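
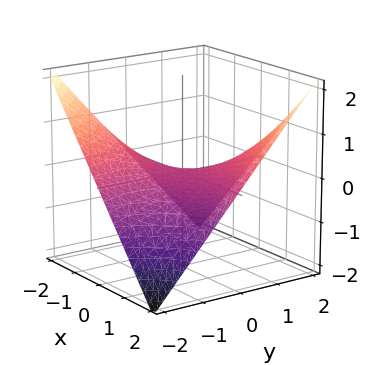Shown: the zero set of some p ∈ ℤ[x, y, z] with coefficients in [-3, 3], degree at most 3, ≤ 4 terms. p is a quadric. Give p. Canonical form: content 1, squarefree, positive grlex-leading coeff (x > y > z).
x*y - 2*z

First, deg p = 2.
Next, from the axis intercepts and sections: the visible y-axis segment lies entirely on the surface; every point of the x-axis in the box is on the surface; it crosses the z-axis at the gridline z = 0.
Finally, together with the visible shape, these determine p as stated.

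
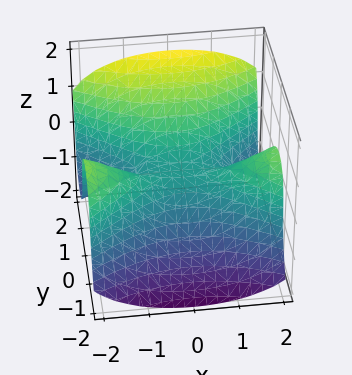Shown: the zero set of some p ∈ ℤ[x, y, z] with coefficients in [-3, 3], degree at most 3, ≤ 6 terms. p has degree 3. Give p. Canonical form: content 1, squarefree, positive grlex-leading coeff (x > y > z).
1. deg p = 3. A generic line meets the surface in up to 3 points.
2. Observable constraints: the visible x-axis segment lies entirely on the surface; it meets the y-axis at y = 0 (among the integer gridlines).
3. Putting this together gives p.

2*x^2*y - 3*y^3 + 3*z^3 + 2*z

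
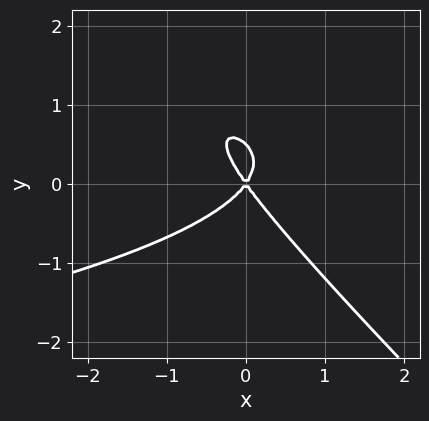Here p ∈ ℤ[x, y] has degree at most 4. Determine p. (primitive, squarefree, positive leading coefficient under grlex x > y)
2*x*y^2 + 2*y^3 + 2*x^2 - y^2

1. Degree: the shape is more complex than any degree-2 curve, so deg p = 3.
2. Reading off the gridlines: one y-axis crossing is at y = 0; one x-axis crossing is at x = 0.
3. Together with the visible shape, these determine p as stated.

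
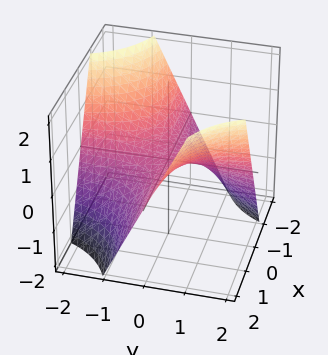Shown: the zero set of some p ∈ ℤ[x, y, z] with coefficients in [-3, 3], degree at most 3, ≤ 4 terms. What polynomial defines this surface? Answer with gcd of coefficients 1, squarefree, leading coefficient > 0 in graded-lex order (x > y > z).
The degree is 2 — a saddle surface; a quadric.
Observable constraints: every point of the y-axis in the box is on the surface; every point of the x-axis in the box is on the surface.
The integer polynomial consistent with all of this is the stated p.

x*y - z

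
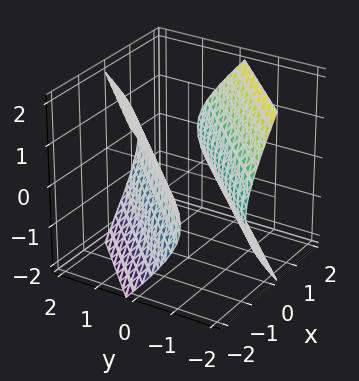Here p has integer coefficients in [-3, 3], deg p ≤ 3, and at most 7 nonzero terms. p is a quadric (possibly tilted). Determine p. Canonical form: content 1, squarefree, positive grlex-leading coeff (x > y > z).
First, I count 2 distinct pieces. They look like related sheets of one shape, so recover p as a whole.
Then, degree: the shape is more complex than any degree-1 surface, so deg p = 2.
Then, checking where it meets the axes: among the integer gridlines, it crosses the x-axis at x ∈ {-1, 1}; no z-intercept at any integer in the box; among the integer gridlines, it crosses the y-axis at y ∈ {-1, 1}.
Finally, matching integer coefficients to the picture gives p.

x^2 - 2*x*y + y^2 - z^2 - 1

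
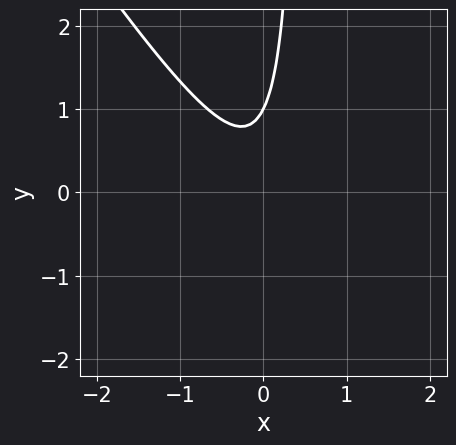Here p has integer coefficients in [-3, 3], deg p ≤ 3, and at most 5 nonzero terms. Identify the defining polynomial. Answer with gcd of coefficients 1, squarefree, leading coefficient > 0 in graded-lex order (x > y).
(a) The degree is 2 — no degree-1 curve has this shape.
(b) Observable constraints: it crosses the y-axis at the gridline y = 1; the curve avoids every integer x-axis point in the box.
(c) These observations pin down the coefficients.

3*x^2 + 2*x*y - y + 1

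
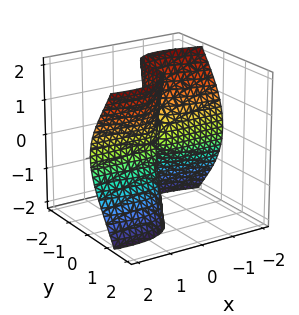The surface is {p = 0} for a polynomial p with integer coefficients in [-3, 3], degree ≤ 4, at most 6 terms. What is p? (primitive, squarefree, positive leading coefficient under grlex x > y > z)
3*x^2*y - 2*x*z^2 + 3*y^3 - x*y + 2*y^2

1. Degree: no degree-2 surface has this shape, so deg p = 3.
2. Observable constraints: every point of the z-axis in the box is on the surface; the visible x-axis segment lies entirely on the surface.
3. The integer polynomial consistent with all of this is the stated p.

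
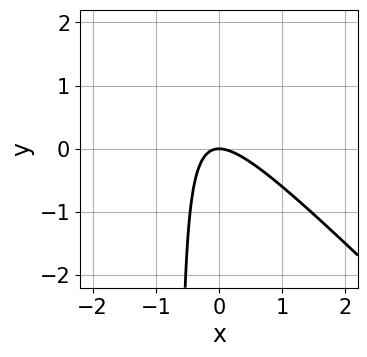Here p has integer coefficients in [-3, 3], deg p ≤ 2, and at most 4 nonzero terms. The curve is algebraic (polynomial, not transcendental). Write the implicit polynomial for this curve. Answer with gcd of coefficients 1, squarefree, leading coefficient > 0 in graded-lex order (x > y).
3*x^2 + 3*x*y + 2*y

1. deg p = 2. The shape is more complex than any degree-1 curve.
2. Observable constraints: it meets the y-axis at y = 0 (among the integer gridlines); one x-axis crossing is at x = 0.
3. Assembling these constraints gives the stated polynomial.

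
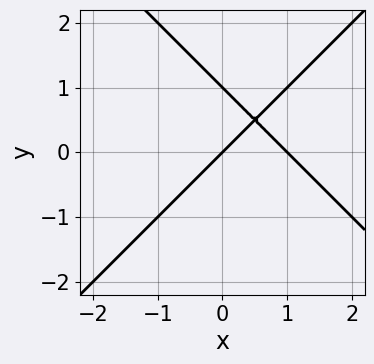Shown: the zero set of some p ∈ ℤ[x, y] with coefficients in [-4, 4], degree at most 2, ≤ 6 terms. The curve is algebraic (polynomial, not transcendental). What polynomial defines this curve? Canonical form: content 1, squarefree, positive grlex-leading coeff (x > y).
x^2 - y^2 - x + y

First, the degree is 2 — no degree-1 curve has this shape.
Next, checking where it meets the axes: among the integer gridlines, it crosses the x-axis at x ∈ {0, 1}; the y-axis gridline crossings are at y ∈ {0, 1}.
Finally, assembling these constraints gives the stated polynomial.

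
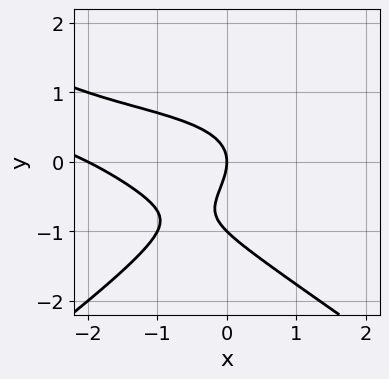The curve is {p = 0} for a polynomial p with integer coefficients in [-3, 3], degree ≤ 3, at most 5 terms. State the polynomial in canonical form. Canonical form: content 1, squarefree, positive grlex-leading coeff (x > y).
x^2*y - 2*y^3 - x^2 - 2*y^2 - 2*x

deg p = 3. A generic line meets the curve in up to 3 points.
Against the integer gridlines: the x-axis gridline crossings are at x ∈ {-2, 0}; among the integer gridlines, it crosses the y-axis at y ∈ {-1, 0}.
These observations pin down the coefficients.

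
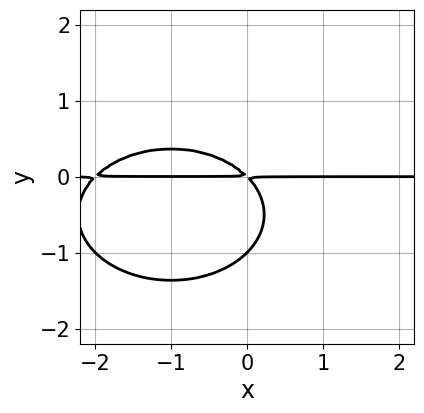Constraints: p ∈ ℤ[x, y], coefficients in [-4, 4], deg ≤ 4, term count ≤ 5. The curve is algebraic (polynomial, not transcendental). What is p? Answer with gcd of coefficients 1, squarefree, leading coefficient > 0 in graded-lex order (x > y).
First, the degree is 3 — no degree-2 curve has this shape.
Then, reading off the gridlines: every point of the x-axis in the box is on the curve; it meets the y-axis at y = -1 (among the integer gridlines).
Finally, assembling these constraints gives the stated polynomial.

x^2*y + 2*y^3 + 2*x*y + 2*y^2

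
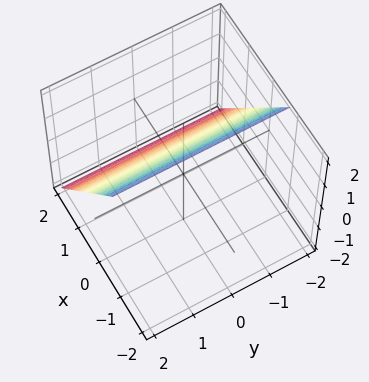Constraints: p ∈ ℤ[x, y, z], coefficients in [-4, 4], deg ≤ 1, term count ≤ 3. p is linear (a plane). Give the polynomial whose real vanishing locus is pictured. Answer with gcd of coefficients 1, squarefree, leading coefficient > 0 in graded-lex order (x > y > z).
deg p = 1. Every cross-section is a straight line — this is a plane.
Against the integer gridlines: no y-intercept at any integer in the box; it crosses the z-axis at the gridline z = 1.
Matching integer coefficients to the picture gives p.

3*x + 2*z - 2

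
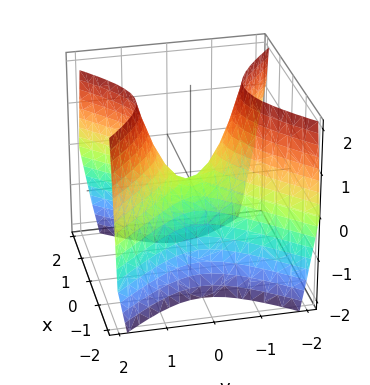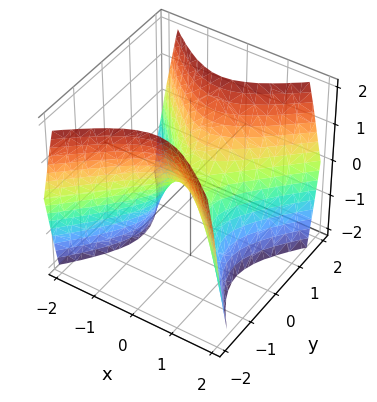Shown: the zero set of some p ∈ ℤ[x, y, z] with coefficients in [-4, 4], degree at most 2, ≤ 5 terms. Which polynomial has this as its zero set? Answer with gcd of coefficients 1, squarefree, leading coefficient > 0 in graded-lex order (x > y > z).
3*x^2 - 3*y^2 + 2*z

1. Degree: a hyperbolic paraboloid; a quadric, so deg p = 2.
2. Symmetries: mirror symmetry y ↦ −y ⇒ only even powers of y; mirror symmetry x ↦ −x ⇒ only even powers of x.
3. From the visible intercepts: one y-axis crossing is at y = 0; it meets the x-axis at x = 0 (among the integer gridlines); it meets the z-axis at z = 0 (among the integer gridlines).
4. Putting this together gives p.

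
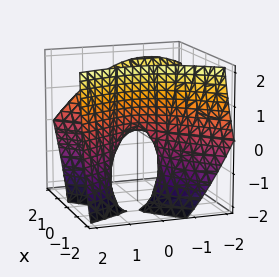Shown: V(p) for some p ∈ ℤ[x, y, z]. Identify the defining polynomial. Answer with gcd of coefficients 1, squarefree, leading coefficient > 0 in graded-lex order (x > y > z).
First, deg p = 2.
Then, reading off the gridlines: it meets the y-axis at y = 0 (among the integer gridlines); one z-axis crossing is at z = 0; it crosses the x-axis at the gridline x = 0.
Finally, solving for integer coefficients yields p as stated.

2*x^2 - x*y - 2*x*z - y^2 - z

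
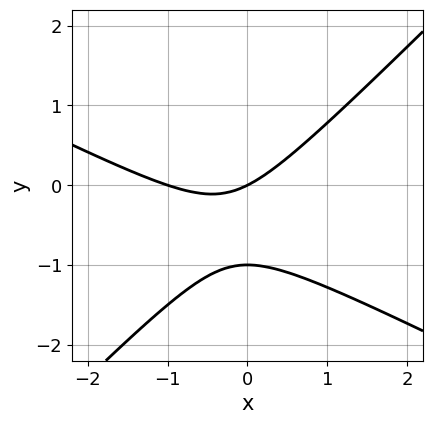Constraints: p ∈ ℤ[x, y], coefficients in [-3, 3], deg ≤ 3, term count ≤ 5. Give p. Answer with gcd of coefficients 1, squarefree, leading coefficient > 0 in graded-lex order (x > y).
deg p = 2. No degree-1 curve has this shape.
Checking where it meets the axes: the x-axis gridline crossings are at x ∈ {-1, 0}; among the integer gridlines, it crosses the y-axis at y ∈ {-1, 0}.
Matching integer coefficients to the picture gives p.

x^2 + x*y - 2*y^2 + x - 2*y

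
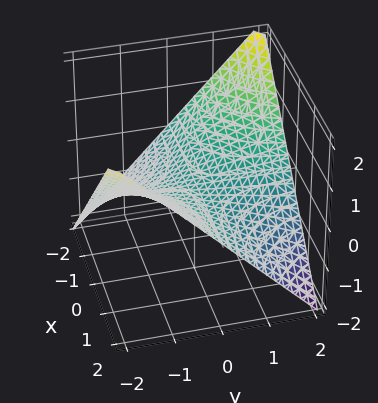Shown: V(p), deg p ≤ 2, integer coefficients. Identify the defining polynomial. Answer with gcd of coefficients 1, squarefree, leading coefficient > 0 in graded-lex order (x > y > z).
x*y + 2*z

Degree: a hyperbolic paraboloid; a quadric, so deg p = 2.
Reading off the gridlines: every point of the y-axis in the box is on the surface; one z-axis crossing is at z = 0.
Together with the visible shape, these determine p as stated.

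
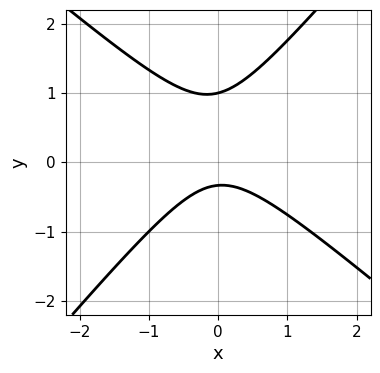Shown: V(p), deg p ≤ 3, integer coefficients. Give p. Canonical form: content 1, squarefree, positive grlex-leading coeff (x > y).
3*x^2 + x*y - 3*y^2 + 2*y + 1

deg p = 2.
Reading off the gridlines: one y-axis crossing is at y = 1; it misses every integer gridline on the x-axis.
Putting this together gives p.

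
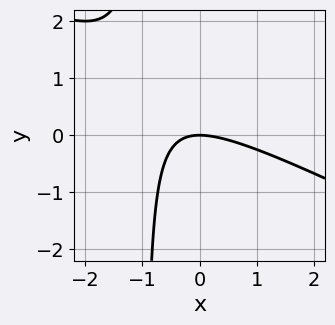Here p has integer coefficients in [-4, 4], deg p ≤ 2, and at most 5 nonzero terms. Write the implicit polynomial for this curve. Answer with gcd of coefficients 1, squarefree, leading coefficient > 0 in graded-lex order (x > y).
x^2 + 2*x*y + 2*y

(a) The degree is 2 — no degree-1 curve has this shape.
(b) Against the integer gridlines: it meets the x-axis at x = 0 (among the integer gridlines); one y-axis crossing is at y = 0.
(c) Putting this together gives p.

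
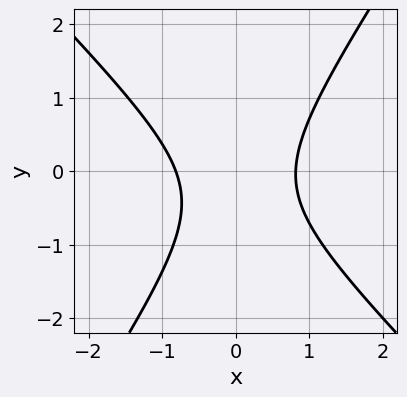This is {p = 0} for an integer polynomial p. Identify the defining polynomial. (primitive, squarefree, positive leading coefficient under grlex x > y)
First, deg p = 2. The shape is more complex than any degree-1 curve.
Next, checking where it meets the axes: it misses every integer gridline on the y-axis.
Finally, putting this together gives p.

3*x^2 + x*y - 2*y^2 - y - 2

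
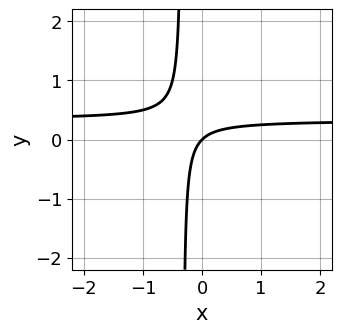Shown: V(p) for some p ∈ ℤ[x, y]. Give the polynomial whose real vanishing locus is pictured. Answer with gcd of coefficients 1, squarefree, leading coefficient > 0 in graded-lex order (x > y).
1. deg p = 2. No degree-1 curve has this shape.
2. Against the integer gridlines: one y-axis crossing is at y = 0; one x-axis crossing is at x = 0.
3. Matching integer coefficients to the picture gives p.

3*x*y - x + y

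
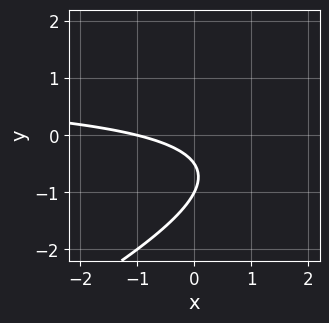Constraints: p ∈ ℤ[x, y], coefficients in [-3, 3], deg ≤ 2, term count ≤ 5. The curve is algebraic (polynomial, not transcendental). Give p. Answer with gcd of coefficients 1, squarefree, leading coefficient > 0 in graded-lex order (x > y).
1. The degree is 2 — the shape is more complex than any degree-1 curve.
2. From the visible intercepts: it meets the x-axis at x = -1 (among the integer gridlines); it crosses the y-axis at the gridline y = -1.
3. Solving for integer coefficients yields p as stated.

x*y - 2*y^2 - x - 3*y - 1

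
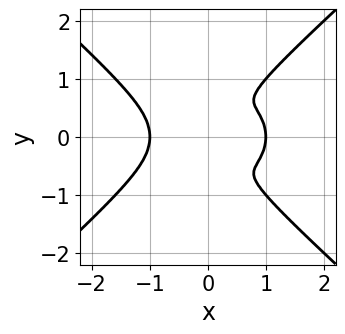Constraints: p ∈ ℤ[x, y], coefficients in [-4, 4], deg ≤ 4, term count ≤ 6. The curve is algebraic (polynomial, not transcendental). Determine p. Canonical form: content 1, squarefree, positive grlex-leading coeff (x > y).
2*x^4 - 3*y^4 + 3*x*y^2 - 2*x^2

First, degree: the shape is more complex than any degree-3 curve, so deg p = 4.
Next, symmetries: it's symmetric under y → −y, forcing even powers of y.
Next, checking where it meets the axes: among the integer gridlines, it crosses the x-axis at x ∈ {-1, 1}.
Finally, putting this together gives p.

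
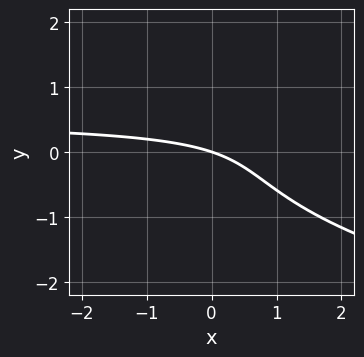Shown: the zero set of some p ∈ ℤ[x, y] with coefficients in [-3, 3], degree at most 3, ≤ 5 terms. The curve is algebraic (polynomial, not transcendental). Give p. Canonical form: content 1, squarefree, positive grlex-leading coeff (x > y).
First, degree: a generic line meets the curve in up to 3 points, so deg p = 3.
Then, from the axis intercepts and sections: it crosses the y-axis at the gridline y = 0; it meets the x-axis at x = 0 (among the integer gridlines).
Finally, assembling these constraints gives the stated polynomial.

2*y^3 - 2*x*y + x + 3*y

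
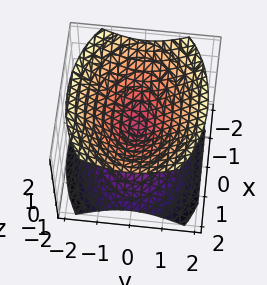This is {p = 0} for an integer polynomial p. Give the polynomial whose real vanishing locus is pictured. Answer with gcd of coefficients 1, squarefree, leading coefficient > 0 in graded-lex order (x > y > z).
There are 2 components. They look like related sheets of one shape, so recover p as a whole.
Degree: a double cone through the origin; a quadric, so deg p = 2.
Symmetries: the y ↦ −y reflection is a symmetry, so y appears only in even powers; mirror symmetry x ↦ −x ⇒ only even powers of x; it's symmetric under z → −z, forcing even powers of z.
Checking where it meets the axes: it crosses the x-axis at the gridline x = 0; it crosses the z-axis at the gridline z = 0.
Together with the visible shape, these determine p as stated.

x^2 + 2*y^2 - 2*z^2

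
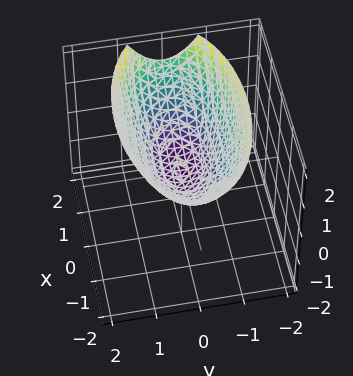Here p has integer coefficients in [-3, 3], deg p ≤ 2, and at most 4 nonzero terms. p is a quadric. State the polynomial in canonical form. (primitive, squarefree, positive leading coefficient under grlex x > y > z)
(a) The degree is 2 — a single bowl opening along one axis; a quadric.
(b) Symmetries: mirror symmetry y ↦ −y ⇒ only even powers of y; mirror symmetry x ↦ −x ⇒ only even powers of x.
(c) Reading off the gridlines: one x-axis crossing is at x = 0; one z-axis crossing is at z = 0; one y-axis crossing is at y = 0.
(d) Putting this together gives p.

x^2 + 3*y^2 - 3*z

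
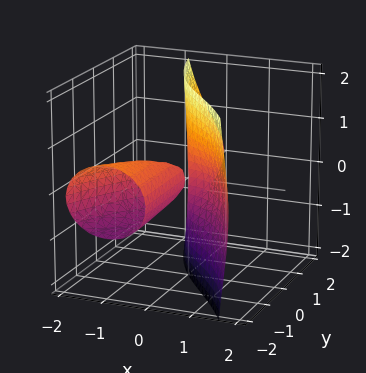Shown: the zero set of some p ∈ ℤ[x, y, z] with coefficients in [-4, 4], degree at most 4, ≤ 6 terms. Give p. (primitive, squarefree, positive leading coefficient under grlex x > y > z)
2*x^3 + 3*x*z^2 + 2*y*z^2 + 3*x*y

I count 2 distinct pieces. Treating them together as one polynomial.
The degree is 3 — the shape is more complex than any degree-2 surface.
Checking where it meets the axes: it meets the x-axis at x = 0 (among the integer gridlines); every point of the y-axis in the box is on the surface.
Together with the visible shape, these determine p as stated. Check: (0, 0, -2) on the z-axis lies on the surface, and p(0, 0, -2) = 0. ✓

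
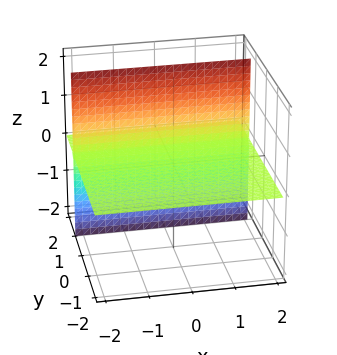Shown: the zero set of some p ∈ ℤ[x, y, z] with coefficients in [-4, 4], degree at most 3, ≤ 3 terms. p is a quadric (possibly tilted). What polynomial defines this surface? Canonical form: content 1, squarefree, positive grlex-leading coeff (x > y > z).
First, there are 2 components. They look like related sheets of one shape, so recover p as a whole.
Next, the degree is 2 — the shape is more complex than any degree-1 surface.
Then, reading off the gridlines: it meets the z-axis at z = 0 (among the integer gridlines); every point of the x-axis in the box is on the surface.
Finally, solving for integer coefficients yields p as stated. Check: (0, 2, 0) on the y-axis lies on the surface, and p(0, 2, 0) = 0. ✓

y*z - z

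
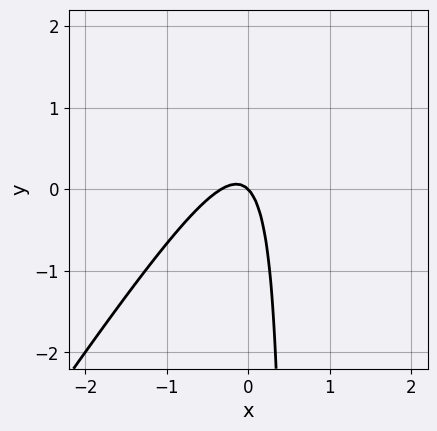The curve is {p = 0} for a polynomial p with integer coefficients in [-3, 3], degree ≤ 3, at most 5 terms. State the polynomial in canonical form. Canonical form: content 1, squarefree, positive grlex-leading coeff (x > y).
(a) deg p = 2. A generic line meets the curve in up to 2 points.
(b) From the axis intercepts and sections: it meets the x-axis at x = 0 (among the integer gridlines); it meets the y-axis at y = 0 (among the integer gridlines).
(c) Solving for integer coefficients yields p as stated.

3*x^2 - 2*x*y + x + y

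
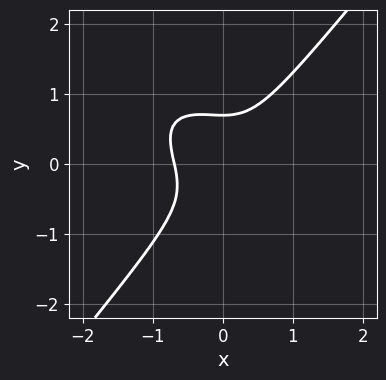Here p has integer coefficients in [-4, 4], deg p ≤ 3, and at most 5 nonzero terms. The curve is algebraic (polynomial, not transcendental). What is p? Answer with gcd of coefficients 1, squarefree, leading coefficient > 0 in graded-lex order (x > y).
3*x^3 + 2*x^2*y - 3*y^3 + 1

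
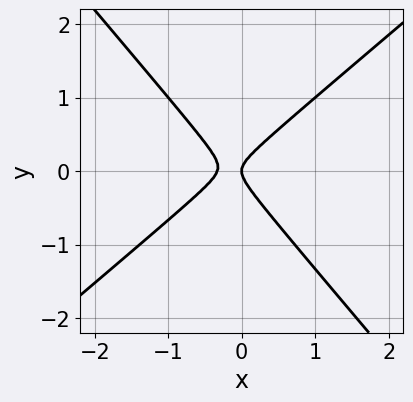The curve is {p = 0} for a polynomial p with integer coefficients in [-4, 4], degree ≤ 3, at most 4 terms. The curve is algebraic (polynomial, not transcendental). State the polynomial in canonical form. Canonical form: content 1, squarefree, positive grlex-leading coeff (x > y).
3*x^2 - x*y - 3*y^2 + x

(a) The degree is 2 — a generic line meets the curve in up to 2 points.
(b) Against the integer gridlines: it crosses the x-axis at the gridline x = 0; it crosses the y-axis at the gridline y = 0.
(c) Matching integer coefficients to the picture gives p.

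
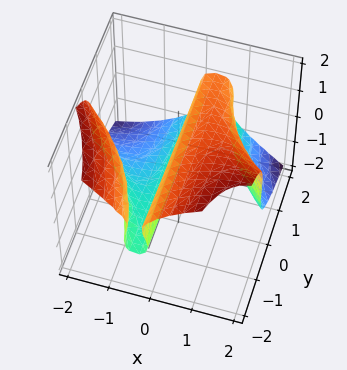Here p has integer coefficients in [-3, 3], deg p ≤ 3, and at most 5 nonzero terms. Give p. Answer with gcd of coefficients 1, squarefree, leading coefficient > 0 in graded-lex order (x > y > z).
x^3 + 2*x^2*y + 2*z^3 - 2*z^2 - 3*x

First, deg p = 3.
Next, reading off the gridlines: the visible y-axis segment lies entirely on the surface; among the integer gridlines, it crosses the z-axis at z ∈ {0, 1}; one x-axis crossing is at x = 0.
Finally, solving for integer coefficients yields p as stated.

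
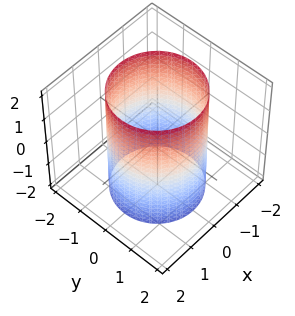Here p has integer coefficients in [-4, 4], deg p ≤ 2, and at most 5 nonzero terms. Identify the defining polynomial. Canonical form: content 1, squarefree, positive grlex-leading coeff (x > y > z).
x^2 + y^2 - 2

First, deg p = 2. A cylinder; a quadric.
Next, symmetries: rotational symmetry about the z-axis ⇒ p depends on x, y only through x² + y²; it's symmetric under z → −z, forcing even powers of z.
Next, observable constraints: a circular section at z = -2 has radius between 1 and 2; it misses every integer gridline on the z-axis.
Finally, putting this together gives p.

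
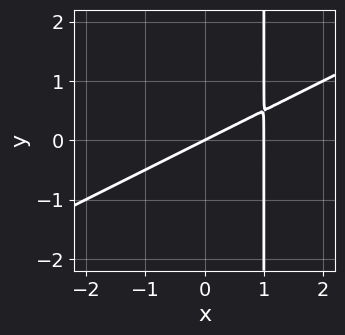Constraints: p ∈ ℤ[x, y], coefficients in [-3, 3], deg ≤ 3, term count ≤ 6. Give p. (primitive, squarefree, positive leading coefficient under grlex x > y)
(a) deg p = 2. The shape is more complex than any degree-1 curve.
(b) Against the integer gridlines: one y-axis crossing is at y = 0; among the integer gridlines, it crosses the x-axis at x ∈ {0, 1}.
(c) The integer polynomial consistent with all of this is the stated p.

x^2 - 2*x*y - x + 2*y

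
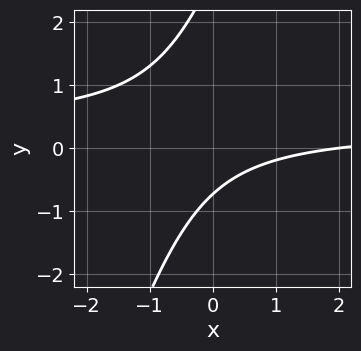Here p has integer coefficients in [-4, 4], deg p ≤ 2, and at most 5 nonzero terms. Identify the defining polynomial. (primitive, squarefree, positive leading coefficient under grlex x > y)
The degree is 2 — the shape is more complex than any degree-1 curve.
From the axis intercepts and sections: it meets the x-axis at x = 2 (among the integer gridlines).
Assembling these constraints gives the stated polynomial.

3*x*y - y^2 - x + 2*y + 2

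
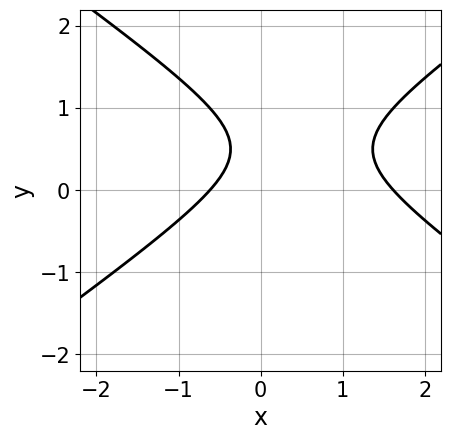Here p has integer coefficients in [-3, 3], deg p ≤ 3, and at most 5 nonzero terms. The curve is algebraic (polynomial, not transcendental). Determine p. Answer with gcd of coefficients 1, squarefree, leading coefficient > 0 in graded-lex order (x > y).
The degree is 2 — a generic line meets the curve in up to 2 points.
Checking where it meets the axes: no y-intercept at any integer in the box.
Solving for integer coefficients yields p as stated.

x^2 - 2*y^2 - x + 2*y - 1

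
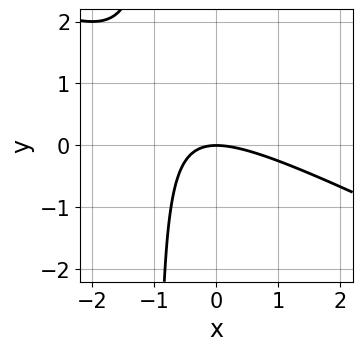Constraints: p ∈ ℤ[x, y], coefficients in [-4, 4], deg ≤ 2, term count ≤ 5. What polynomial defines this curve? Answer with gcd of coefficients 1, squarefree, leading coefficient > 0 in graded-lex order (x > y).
(a) The degree is 2 — a generic line meets the curve in up to 2 points.
(b) Against the integer gridlines: one y-axis crossing is at y = 0; one x-axis crossing is at x = 0.
(c) Matching integer coefficients to the picture gives p.

x^2 + 2*x*y + 2*y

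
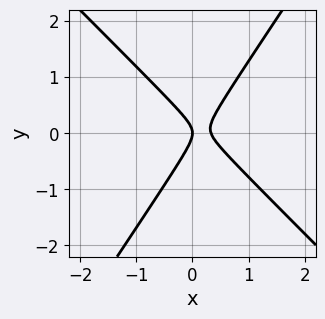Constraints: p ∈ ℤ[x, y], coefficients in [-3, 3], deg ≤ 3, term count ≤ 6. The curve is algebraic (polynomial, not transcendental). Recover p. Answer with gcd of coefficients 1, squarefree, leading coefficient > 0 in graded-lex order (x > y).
(a) Degree: a generic line meets the curve in up to 2 points, so deg p = 2.
(b) From the axis intercepts and sections: it meets the x-axis at x = 0 (among the integer gridlines); one y-axis crossing is at y = 0.
(c) Putting this together gives p.

3*x^2 + x*y - 2*y^2 - x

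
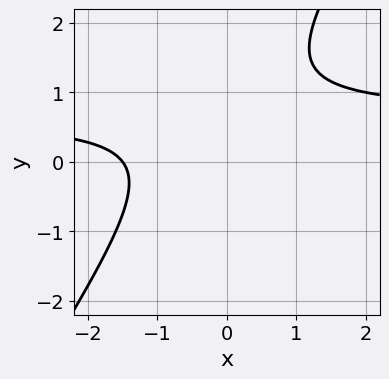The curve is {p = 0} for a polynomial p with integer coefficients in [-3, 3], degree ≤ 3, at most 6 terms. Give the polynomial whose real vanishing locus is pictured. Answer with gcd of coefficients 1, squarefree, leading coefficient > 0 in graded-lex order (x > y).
3*x*y - 2*y^2 - 2*x + 3*y - 3

deg p = 2.
Reading off the gridlines: no y-intercept at any integer in the box.
Together with the visible shape, these determine p as stated.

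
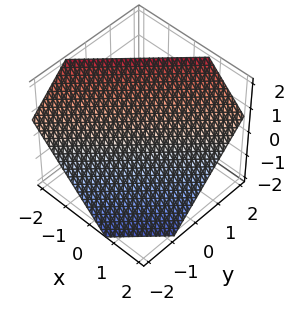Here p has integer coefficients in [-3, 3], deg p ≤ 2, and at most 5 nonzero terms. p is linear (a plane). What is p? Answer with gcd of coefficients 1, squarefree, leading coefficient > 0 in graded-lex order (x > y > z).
First, degree: the surface is flat (a plane), so deg p = 1.
Finally, matching integer coefficients to the picture gives p.

3*x - 3*y + 3*z - 2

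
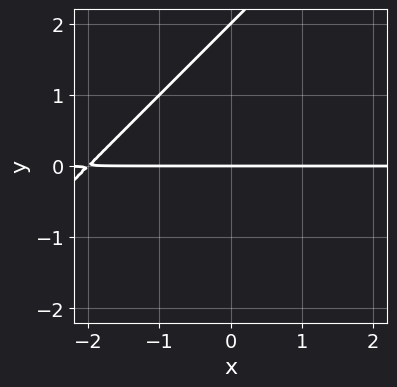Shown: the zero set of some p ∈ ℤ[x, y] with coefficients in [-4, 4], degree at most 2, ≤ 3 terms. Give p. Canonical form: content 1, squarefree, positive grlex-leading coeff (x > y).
x*y - y^2 + 2*y

1. The degree is 2 — the shape is more complex than any degree-1 curve.
2. Observable constraints: every point of the x-axis in the box is on the curve; the y-axis gridline crossings are at y ∈ {0, 2}.
3. Putting this together gives p.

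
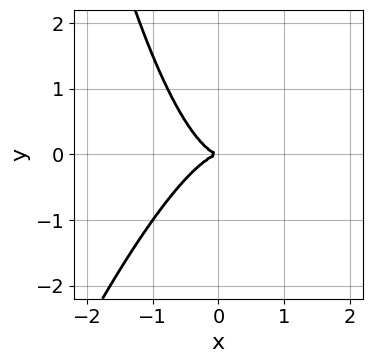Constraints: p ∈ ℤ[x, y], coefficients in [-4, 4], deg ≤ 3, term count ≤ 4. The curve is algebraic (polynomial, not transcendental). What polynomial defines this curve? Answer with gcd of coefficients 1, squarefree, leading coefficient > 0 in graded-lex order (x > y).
deg p = 3. No degree-2 curve has this shape.
Checking where it meets the axes: one x-axis crossing is at x = 0; one y-axis crossing is at y = 0.
Matching integer coefficients to the picture gives p.

3*x^3 - x^2*y + 2*y^2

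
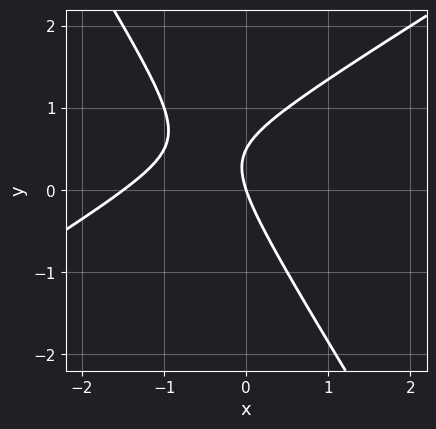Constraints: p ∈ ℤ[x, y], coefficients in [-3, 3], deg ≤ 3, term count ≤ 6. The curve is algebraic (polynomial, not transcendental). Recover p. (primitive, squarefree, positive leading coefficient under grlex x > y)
2*x^2 - 2*x*y - 2*y^2 + 3*x + y

First, deg p = 2.
Then, checking where it meets the axes: it meets the x-axis at x = 0 (among the integer gridlines); it meets the y-axis at y = 0 (among the integer gridlines).
Finally, fitting integer coefficients to these (and the overall shape) gives p.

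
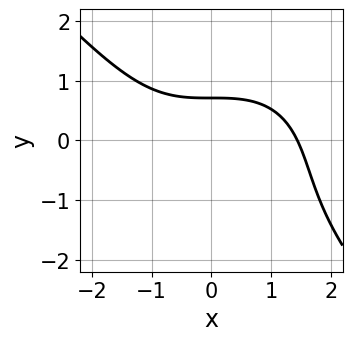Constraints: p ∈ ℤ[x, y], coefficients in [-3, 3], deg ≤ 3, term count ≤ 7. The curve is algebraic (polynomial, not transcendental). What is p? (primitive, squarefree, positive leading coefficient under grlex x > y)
x^3 + y^3 + y^2 + 3*y - 3

(a) The degree is 3 — the shape is more complex than any degree-2 curve.
(b) Solving for integer coefficients yields p as stated.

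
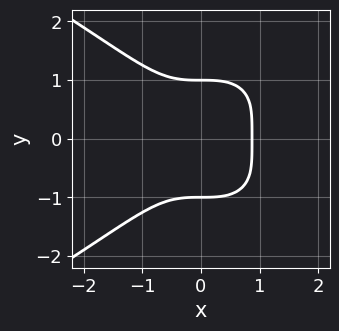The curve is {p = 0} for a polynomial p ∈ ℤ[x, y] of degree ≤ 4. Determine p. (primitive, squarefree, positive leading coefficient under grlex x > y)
2*y^4 + 3*x^3 - 2

deg p = 4. A generic line meets the curve in up to 4 points.
Symmetries: mirror symmetry y ↦ −y ⇒ only even powers of y.
Checking where it meets the axes: the y-axis gridline crossings are at y ∈ {-1, 1}.
Assembling these constraints gives the stated polynomial.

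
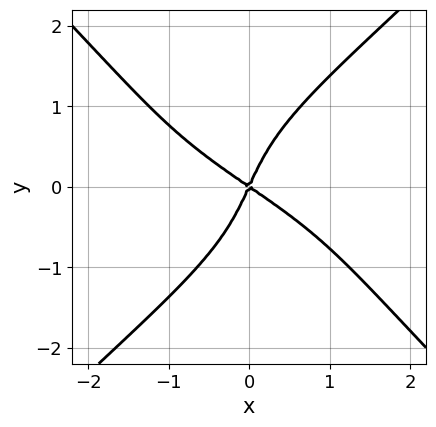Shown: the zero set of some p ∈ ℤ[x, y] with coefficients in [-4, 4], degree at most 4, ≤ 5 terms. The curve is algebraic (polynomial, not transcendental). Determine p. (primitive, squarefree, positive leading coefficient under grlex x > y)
2*x^2*y^2 - 2*y^4 + 3*x^2 + 3*x*y - 2*y^2

First, the degree is 4 — a generic line meets the curve in up to 4 points.
Next, reading off the gridlines: it meets the x-axis at x = 0 (among the integer gridlines); one y-axis crossing is at y = 0.
Finally, the integer polynomial consistent with all of this is the stated p.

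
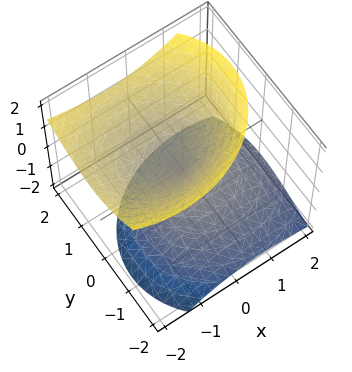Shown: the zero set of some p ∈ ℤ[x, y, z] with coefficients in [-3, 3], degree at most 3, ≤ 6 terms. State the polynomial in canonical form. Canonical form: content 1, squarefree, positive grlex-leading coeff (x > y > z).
1. There are 2 components. They look like related sheets of one shape, so recover p as a whole.
2. Degree: a generic line meets the surface in up to 2 points, so deg p = 2.
3. Observable constraints: one y-axis crossing is at y = 0; it crosses the z-axis at the gridline z = 0; it meets the x-axis at x = 0 (among the integer gridlines).
4. Fitting integer coefficients to these (and the overall shape) gives p.

2*x^2 + 2*x*z + 3*y^2 - 2*y*z - 3*z^2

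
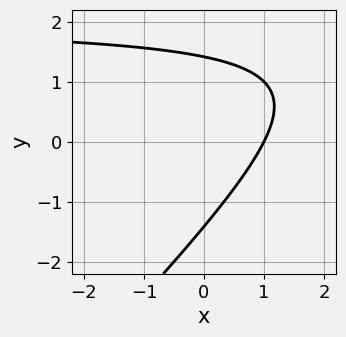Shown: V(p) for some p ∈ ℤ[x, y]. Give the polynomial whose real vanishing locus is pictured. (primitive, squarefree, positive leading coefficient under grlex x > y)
x*y - y^2 - 2*x + 2

1. deg p = 2. No degree-1 curve has this shape.
2. Checking where it meets the axes: it meets the x-axis at x = 1 (among the integer gridlines).
3. Putting this together gives p.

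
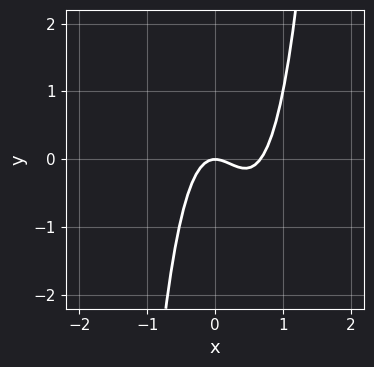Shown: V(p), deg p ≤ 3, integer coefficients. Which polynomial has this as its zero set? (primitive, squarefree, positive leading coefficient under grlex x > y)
First, degree: the shape is more complex than any degree-2 curve, so deg p = 3.
Next, from the axis intercepts and sections: one x-axis crossing is at x = 0; one y-axis crossing is at y = 0.
Finally, matching integer coefficients to the picture gives p.

3*x^3 - 2*x^2 - y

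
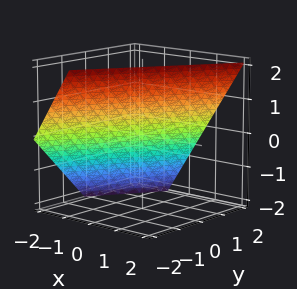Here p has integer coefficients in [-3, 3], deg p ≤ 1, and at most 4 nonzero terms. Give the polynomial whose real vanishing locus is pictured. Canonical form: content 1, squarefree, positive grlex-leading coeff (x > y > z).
3*x - 2*y - 2*z + 2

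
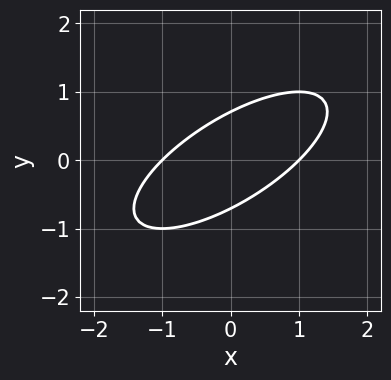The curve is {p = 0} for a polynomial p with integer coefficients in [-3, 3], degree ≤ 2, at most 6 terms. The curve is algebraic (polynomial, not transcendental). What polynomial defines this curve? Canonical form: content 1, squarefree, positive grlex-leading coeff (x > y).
First, degree: no degree-1 curve has this shape, so deg p = 2.
Then, from the visible intercepts: the x-axis gridline crossings are at x ∈ {-1, 1}.
Finally, fitting integer coefficients to these (and the overall shape) gives p.

x^2 - 2*x*y + 2*y^2 - 1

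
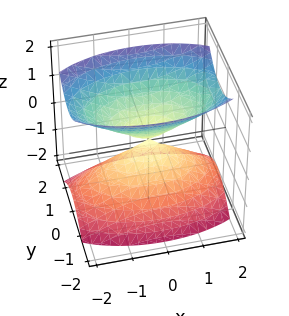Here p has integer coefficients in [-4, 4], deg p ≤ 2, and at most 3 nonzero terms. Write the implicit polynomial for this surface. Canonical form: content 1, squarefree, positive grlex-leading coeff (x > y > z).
First, the picture has 2 separate pieces.
Next, the degree is 2 — two nappes meeting at a single point; a quadric.
Then, symmetries: it's symmetric under z → −z, forcing even powers of z; it's symmetric under x → −x, forcing even powers of x; the y ↦ −y reflection is a symmetry, so y appears only in even powers.
Next, from the visible intercepts: one y-axis crossing is at y = 0; it meets the z-axis at z = 0 (among the integer gridlines); it meets the x-axis at x = 0 (among the integer gridlines).
Finally, together with the visible shape, these determine p as stated.

x^2 + 3*y^2 - 2*z^2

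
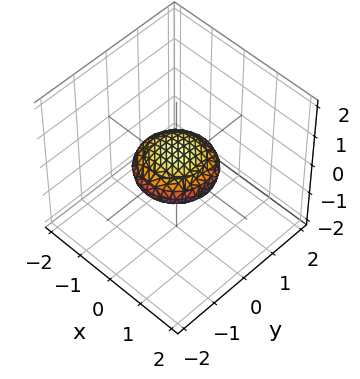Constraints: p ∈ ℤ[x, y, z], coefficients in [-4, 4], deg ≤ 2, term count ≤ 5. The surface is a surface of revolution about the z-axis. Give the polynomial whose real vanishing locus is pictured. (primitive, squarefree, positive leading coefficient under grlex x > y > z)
First, the degree is 2 — the shape is more complex than any degree-1 surface.
Next, symmetry: the surface is invariant under rotation about z: p = q(x² + y², z).
Next, from the visible intercepts: the y-axis gridline crossings are at y ∈ {-1, 1}; among the integer gridlines, it crosses the x-axis at x ∈ {-1, 1}; a circular section at z = 0 has radius exactly 1.
Finally, solving for integer coefficients yields p as stated.

x^2 + y^2 + 3*z^2 - 1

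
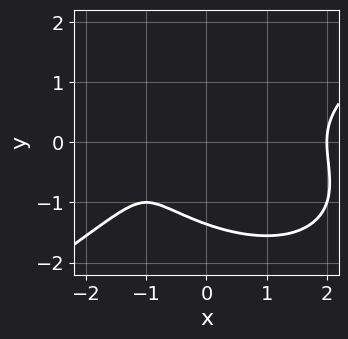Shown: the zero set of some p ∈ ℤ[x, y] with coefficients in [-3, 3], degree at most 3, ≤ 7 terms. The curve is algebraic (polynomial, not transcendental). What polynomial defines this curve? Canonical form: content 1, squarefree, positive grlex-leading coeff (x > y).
x^3 - 3*y^3 - 3*y^2 - 3*x - 2

(a) The degree is 3 — no degree-2 curve has this shape.
(b) Observable constraints: it meets the x-axis at x = 2 (among the integer gridlines).
(c) The integer polynomial consistent with all of this is the stated p.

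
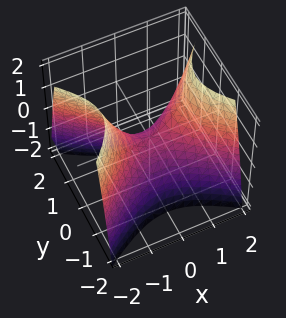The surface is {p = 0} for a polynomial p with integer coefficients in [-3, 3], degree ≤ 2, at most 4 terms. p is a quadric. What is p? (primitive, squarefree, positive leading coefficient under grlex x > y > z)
2*x^2 - 3*y^2 - 2*z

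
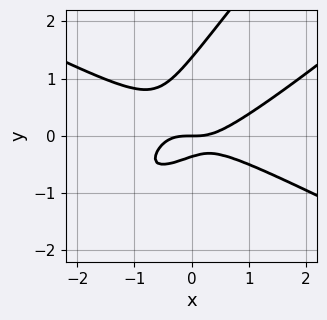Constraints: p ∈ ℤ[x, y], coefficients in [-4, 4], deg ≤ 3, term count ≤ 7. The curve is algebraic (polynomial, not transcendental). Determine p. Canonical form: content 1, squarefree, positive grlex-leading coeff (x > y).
x^3 - 3*x*y^2 + 2*y^3 - 2*y^2 - y

1. deg p = 3.
2. Against the integer gridlines: it crosses the y-axis at the gridline y = 0; one x-axis crossing is at x = 0.
3. Solving for integer coefficients yields p as stated.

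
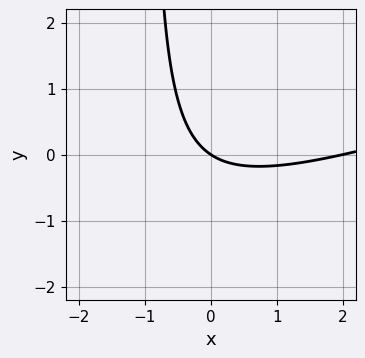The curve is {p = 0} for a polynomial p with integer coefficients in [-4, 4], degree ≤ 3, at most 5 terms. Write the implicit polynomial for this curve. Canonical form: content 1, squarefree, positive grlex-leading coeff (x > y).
x^2 - 3*x*y - 2*x - 3*y

(a) deg p = 2. The shape is more complex than any degree-1 curve.
(b) Checking where it meets the axes: among the integer gridlines, it crosses the x-axis at x ∈ {0, 2}; it crosses the y-axis at the gridline y = 0.
(c) Fitting integer coefficients to these (and the overall shape) gives p.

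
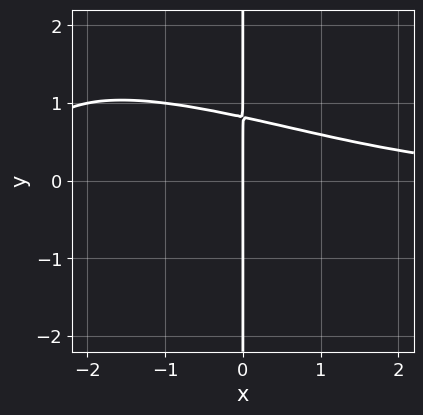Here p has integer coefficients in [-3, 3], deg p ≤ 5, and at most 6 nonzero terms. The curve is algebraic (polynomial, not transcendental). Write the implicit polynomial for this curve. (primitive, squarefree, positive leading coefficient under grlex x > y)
x^3*y + 3*x^2*y^2 + 3*x*y^3 + 2*x*y^2 - 3*x

(a) The degree is 4 — a generic line meets the curve in up to 4 points.
(b) From the axis intercepts and sections: every point of the y-axis in the box is on the curve; it crosses the x-axis at the gridline x = 0.
(c) Matching integer coefficients to the picture gives p.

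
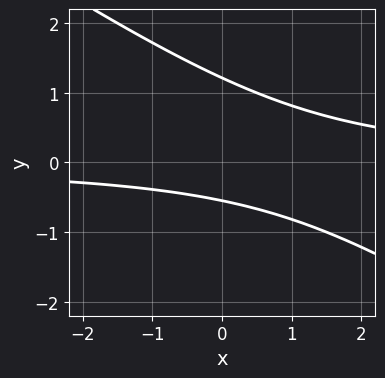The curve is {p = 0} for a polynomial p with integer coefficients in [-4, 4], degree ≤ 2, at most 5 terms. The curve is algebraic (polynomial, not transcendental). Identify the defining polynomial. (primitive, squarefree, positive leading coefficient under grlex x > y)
1. The degree is 2 — a generic line meets the curve in up to 2 points.
2. Against the integer gridlines: no x-intercept at any integer in the box.
3. Matching integer coefficients to the picture gives p.

2*x*y + 3*y^2 - 2*y - 2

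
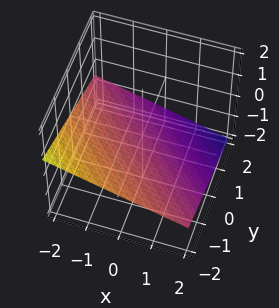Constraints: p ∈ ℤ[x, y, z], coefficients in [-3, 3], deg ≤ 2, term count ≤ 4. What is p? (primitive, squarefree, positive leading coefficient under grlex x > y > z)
x + y + 3*z + 2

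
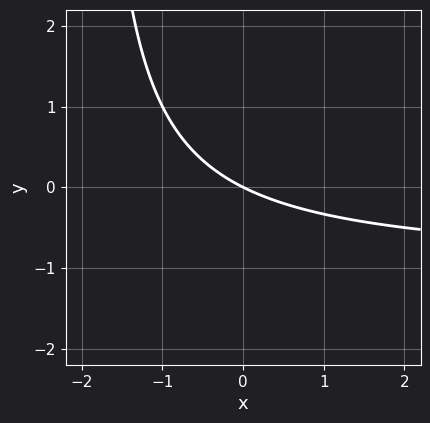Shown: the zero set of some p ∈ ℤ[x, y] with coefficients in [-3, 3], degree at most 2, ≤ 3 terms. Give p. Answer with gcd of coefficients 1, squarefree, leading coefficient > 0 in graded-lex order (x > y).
The degree is 2 — the shape is more complex than any degree-1 curve.
From the axis intercepts and sections: one x-axis crossing is at x = 0; it crosses the y-axis at the gridline y = 0.
Putting this together gives p.

x*y + x + 2*y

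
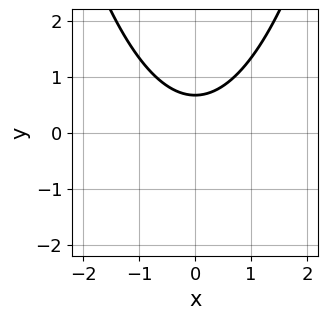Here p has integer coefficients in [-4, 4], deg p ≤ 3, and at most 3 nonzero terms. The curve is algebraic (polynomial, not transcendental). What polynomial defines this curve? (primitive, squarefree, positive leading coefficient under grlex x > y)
2*x^2 - 3*y + 2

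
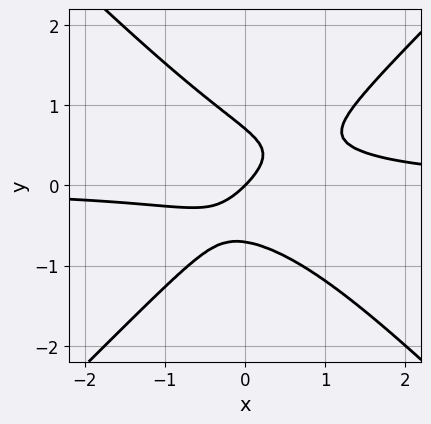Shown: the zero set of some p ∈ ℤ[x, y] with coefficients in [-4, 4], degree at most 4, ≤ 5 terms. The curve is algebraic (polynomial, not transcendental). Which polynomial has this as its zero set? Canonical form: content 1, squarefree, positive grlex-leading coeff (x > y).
2*x^2*y - 2*y^3 - x*y - x + y

First, the degree is 3 — no degree-2 curve has this shape.
Next, observable constraints: one y-axis crossing is at y = 0; one x-axis crossing is at x = 0.
Finally, these observations pin down the coefficients.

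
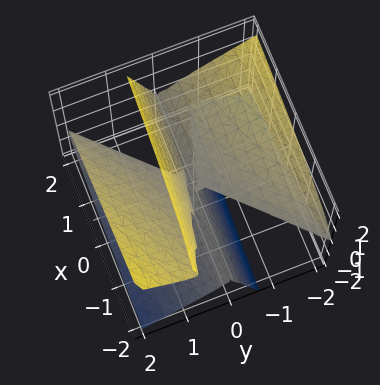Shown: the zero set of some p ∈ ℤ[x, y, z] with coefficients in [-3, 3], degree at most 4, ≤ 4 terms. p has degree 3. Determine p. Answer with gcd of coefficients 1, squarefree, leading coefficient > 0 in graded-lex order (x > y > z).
First, degree: no degree-2 surface has this shape, so deg p = 3.
Then, against the integer gridlines: the visible x-axis segment lies entirely on the surface; it crosses the y-axis at the gridline y = 0; it meets the z-axis at z = 0 (among the integer gridlines).
Finally, together with the visible shape, these determine p as stated.

x*y^2 - y^3 + 3*y*z^2 - z^3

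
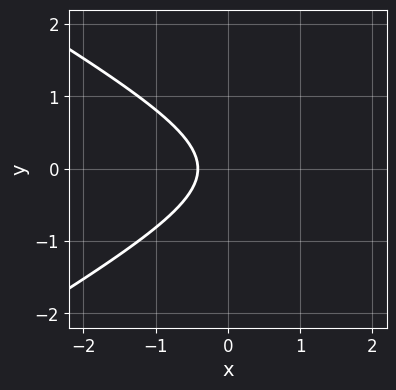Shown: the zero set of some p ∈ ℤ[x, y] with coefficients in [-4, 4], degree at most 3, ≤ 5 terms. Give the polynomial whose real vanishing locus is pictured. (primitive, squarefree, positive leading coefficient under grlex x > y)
First, degree: the shape is more complex than any degree-1 curve, so deg p = 2.
Then, symmetries: it's symmetric under y → −y, forcing even powers of y.
Then, observable constraints: the curve avoids every integer y-axis point in the box.
Finally, the integer polynomial consistent with all of this is the stated p.

x^2 - 3*y^2 - 2*x - 1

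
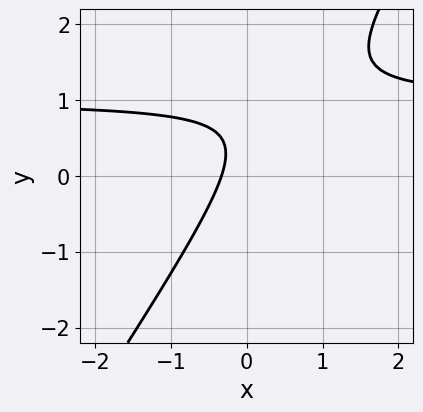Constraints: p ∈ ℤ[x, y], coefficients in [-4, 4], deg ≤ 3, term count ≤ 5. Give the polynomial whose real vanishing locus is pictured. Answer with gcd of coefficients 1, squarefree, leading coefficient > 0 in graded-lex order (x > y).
3*x*y - 2*y^2 - 3*x + 2*y - 1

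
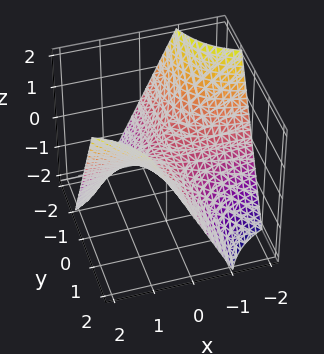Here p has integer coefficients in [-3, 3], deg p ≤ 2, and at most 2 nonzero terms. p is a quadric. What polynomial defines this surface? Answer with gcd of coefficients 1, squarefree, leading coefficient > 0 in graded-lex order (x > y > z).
x*y - z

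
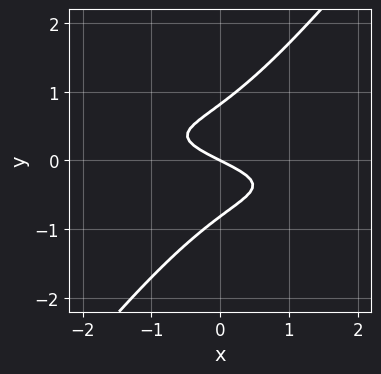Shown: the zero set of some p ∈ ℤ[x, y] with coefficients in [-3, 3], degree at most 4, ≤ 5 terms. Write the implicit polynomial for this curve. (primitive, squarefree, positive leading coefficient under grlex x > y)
x^2*y + 3*x*y^2 - 3*y^3 + x + 2*y

deg p = 3.
From the visible intercepts: it meets the y-axis at y = 0 (among the integer gridlines); one x-axis crossing is at x = 0.
Together with the visible shape, these determine p as stated.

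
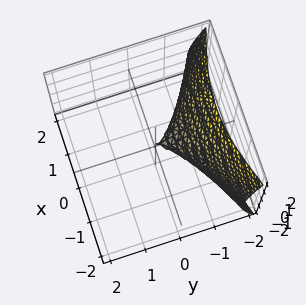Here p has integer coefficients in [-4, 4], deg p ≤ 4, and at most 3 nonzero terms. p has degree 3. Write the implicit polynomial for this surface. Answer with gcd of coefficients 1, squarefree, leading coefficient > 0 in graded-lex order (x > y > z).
y^3 + x^2 + z^2

(a) The degree is 3 — a generic line meets the surface in up to 3 points.
(b) From the axis intercepts and sections: it meets the x-axis at x = 0 (among the integer gridlines); it meets the z-axis at z = 0 (among the integer gridlines).
(c) Fitting integer coefficients to these (and the overall shape) gives p.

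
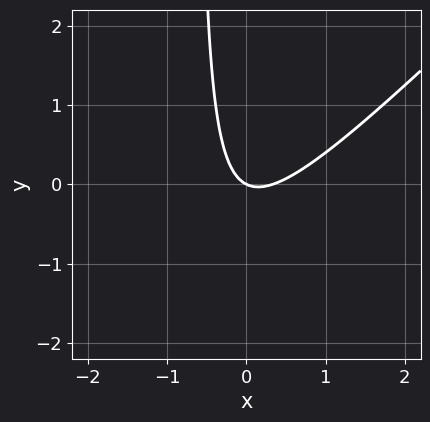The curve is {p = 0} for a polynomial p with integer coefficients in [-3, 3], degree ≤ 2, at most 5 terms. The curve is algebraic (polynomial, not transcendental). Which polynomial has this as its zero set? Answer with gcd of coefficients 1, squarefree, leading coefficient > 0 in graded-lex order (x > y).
1. deg p = 2.
2. From the axis intercepts and sections: it meets the x-axis at x = 0 (among the integer gridlines); it meets the y-axis at y = 0 (among the integer gridlines).
3. Solving for integer coefficients yields p as stated.

3*x^2 - 3*x*y - x - 2*y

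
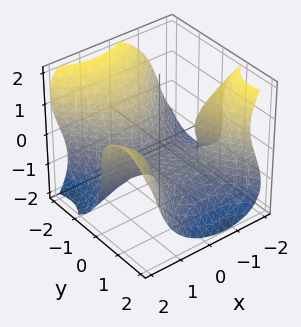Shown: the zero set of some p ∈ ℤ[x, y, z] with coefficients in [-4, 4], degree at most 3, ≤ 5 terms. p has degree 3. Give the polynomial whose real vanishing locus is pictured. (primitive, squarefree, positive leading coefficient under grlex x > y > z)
deg p = 3. A generic line meets the surface in up to 3 points.
Reading off the gridlines: the surface avoids every integer x-axis point in the box.
Matching integer coefficients to the picture gives p.

3*x^2*y - 2*x*y*z - 2*y^3 - 2*z^3 - 1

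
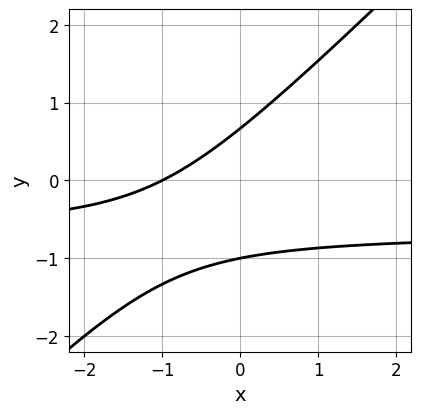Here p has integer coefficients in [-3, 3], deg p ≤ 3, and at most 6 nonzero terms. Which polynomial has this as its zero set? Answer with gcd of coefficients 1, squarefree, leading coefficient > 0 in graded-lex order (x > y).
1. Degree: a generic line meets the curve in up to 2 points, so deg p = 2.
2. Reading off the gridlines: one y-axis crossing is at y = -1; one x-axis crossing is at x = -1.
3. Putting this together gives p.

3*x*y - 3*y^2 + 2*x - y + 2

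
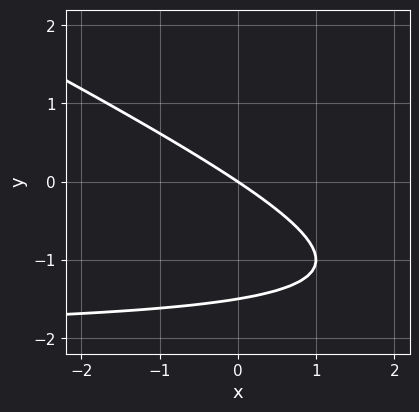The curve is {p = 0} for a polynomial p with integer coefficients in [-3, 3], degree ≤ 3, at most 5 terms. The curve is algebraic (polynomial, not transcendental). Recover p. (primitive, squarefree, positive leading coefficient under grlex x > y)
x*y + 2*y^2 + 2*x + 3*y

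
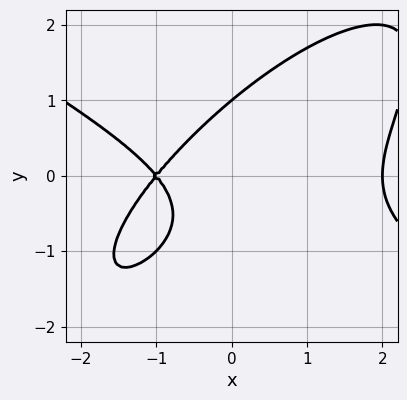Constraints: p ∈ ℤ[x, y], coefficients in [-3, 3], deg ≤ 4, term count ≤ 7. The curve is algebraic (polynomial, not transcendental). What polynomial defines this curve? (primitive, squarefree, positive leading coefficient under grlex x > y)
1. Degree: the shape is more complex than any degree-2 curve, so deg p = 3.
2. Checking where it meets the axes: among the integer gridlines, it crosses the x-axis at x ∈ {-1, 2}; it crosses the y-axis at the gridline y = 1.
3. These observations pin down the coefficients.

x^3 - 2*x*y^2 + 2*y^3 - 3*x - 2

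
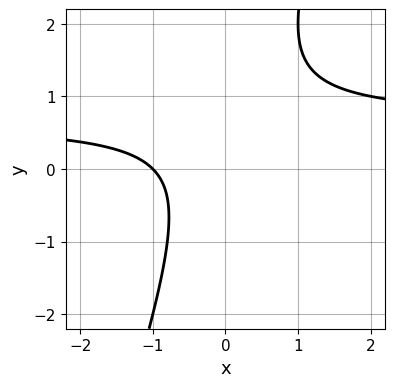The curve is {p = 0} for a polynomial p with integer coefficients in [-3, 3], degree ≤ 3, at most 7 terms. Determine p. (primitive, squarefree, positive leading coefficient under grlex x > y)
(a) Degree: a generic line meets the curve in up to 2 points, so deg p = 2.
(b) Observable constraints: it crosses the x-axis at the gridline x = -1; the curve avoids every integer y-axis point in the box.
(c) Fitting integer coefficients to these (and the overall shape) gives p.

3*x*y - y^2 - 2*x + y - 2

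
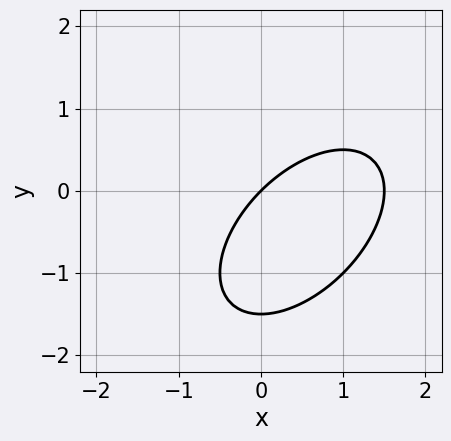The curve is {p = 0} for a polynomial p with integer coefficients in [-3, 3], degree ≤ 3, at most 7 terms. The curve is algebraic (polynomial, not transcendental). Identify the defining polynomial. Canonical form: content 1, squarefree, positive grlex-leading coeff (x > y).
First, deg p = 2. The shape is more complex than any degree-1 curve.
Next, checking where it meets the axes: one x-axis crossing is at x = 0; it crosses the y-axis at the gridline y = 0.
Finally, together with the visible shape, these determine p as stated.

2*x^2 - 2*x*y + 2*y^2 - 3*x + 3*y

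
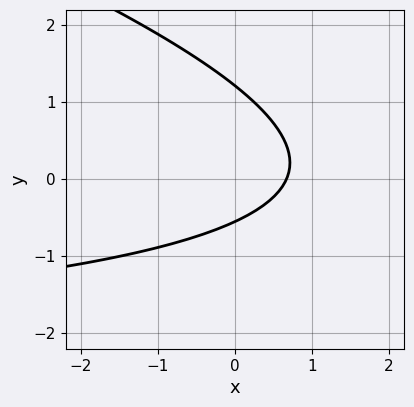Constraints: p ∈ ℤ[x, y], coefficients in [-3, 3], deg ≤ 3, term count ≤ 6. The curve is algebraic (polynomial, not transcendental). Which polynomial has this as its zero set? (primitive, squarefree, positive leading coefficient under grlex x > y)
First, deg p = 2.
Finally, putting this together gives p.

x*y + 3*y^2 + 3*x - 2*y - 2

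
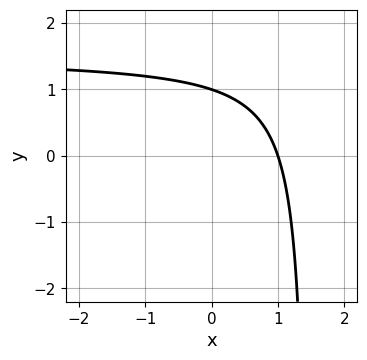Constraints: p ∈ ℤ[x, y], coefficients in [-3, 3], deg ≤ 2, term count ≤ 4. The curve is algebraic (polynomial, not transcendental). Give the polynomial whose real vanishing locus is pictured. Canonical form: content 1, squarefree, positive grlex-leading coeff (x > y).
First, the degree is 2 — the shape is more complex than any degree-1 curve.
Next, from the visible intercepts: it meets the x-axis at x = 1 (among the integer gridlines); it meets the y-axis at y = 1 (among the integer gridlines).
Finally, assembling these constraints gives the stated polynomial.

2*x*y - 3*x - 3*y + 3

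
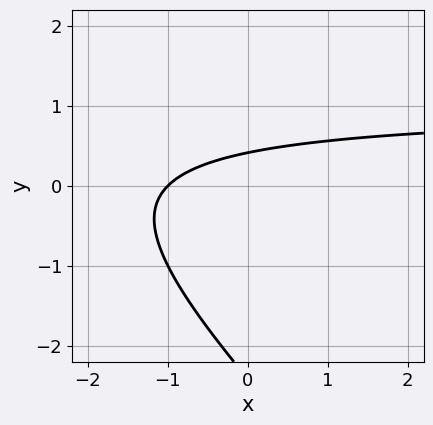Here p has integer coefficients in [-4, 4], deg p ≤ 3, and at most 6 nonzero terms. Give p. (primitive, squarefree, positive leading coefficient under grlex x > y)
x*y + y^2 - x + 2*y - 1

First, the degree is 2 — no degree-1 curve has this shape.
Next, observable constraints: one x-axis crossing is at x = -1.
Finally, matching integer coefficients to the picture gives p.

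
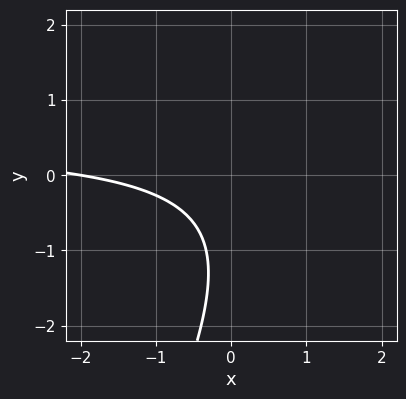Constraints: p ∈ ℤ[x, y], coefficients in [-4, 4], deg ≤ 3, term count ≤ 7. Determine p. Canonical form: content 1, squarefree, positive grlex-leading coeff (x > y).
2*x*y - y^2 - x - 2*y - 2

Degree: a generic line meets the curve in up to 2 points, so deg p = 2.
From the axis intercepts and sections: it meets the x-axis at x = -2 (among the integer gridlines); the curve avoids every integer y-axis point in the box.
Putting this together gives p.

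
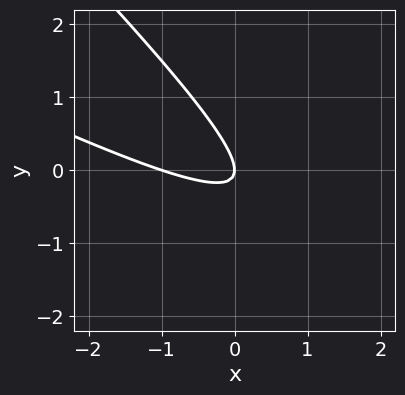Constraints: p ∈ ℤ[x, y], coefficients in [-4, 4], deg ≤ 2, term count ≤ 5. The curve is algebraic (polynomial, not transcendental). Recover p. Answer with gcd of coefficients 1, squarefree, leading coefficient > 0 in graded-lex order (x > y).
The degree is 2 — the shape is more complex than any degree-1 curve.
Observable constraints: the x-axis gridline crossings are at x ∈ {-1, 0}; one y-axis crossing is at y = 0.
Matching integer coefficients to the picture gives p.

x^2 + 3*x*y + 2*y^2 + x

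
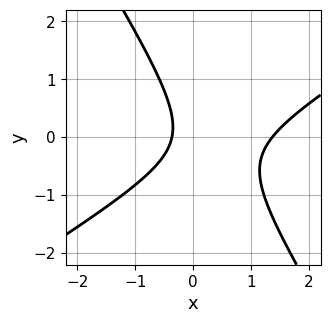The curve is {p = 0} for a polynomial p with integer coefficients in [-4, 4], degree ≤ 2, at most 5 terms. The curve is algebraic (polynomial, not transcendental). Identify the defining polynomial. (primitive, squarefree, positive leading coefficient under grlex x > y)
2*x^2 - 2*x*y - 2*y^2 - 2*x - 1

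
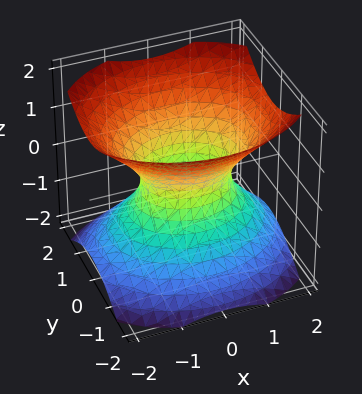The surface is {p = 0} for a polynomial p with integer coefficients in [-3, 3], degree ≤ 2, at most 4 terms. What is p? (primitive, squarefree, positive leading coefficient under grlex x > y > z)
2*x^2 + 3*y^2 - 3*z^2 - 2

(a) deg p = 2.
(b) Symmetries: it's symmetric under y → −y, forcing even powers of y; it's symmetric under z → −z, forcing even powers of z; it's symmetric under x → −x, forcing even powers of x.
(c) From the axis intercepts and sections: no z-intercept at any integer in the box; the x-axis gridline crossings are at x ∈ {-1, 1}.
(d) Putting this together gives p.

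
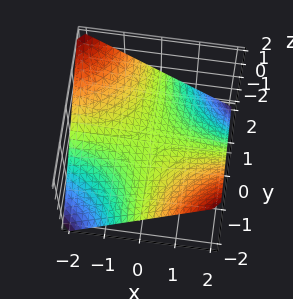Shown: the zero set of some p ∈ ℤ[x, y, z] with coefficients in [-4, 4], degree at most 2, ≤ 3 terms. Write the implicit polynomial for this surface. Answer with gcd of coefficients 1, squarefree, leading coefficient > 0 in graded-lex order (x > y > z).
1. The degree is 2 — a hyperbolic paraboloid; a quadric.
2. Against the integer gridlines: the visible x-axis segment lies entirely on the surface; it meets the z-axis at z = 0 (among the integer gridlines); every point of the y-axis in the box is on the surface.
3. These observations pin down the coefficients.

x*y + 2*z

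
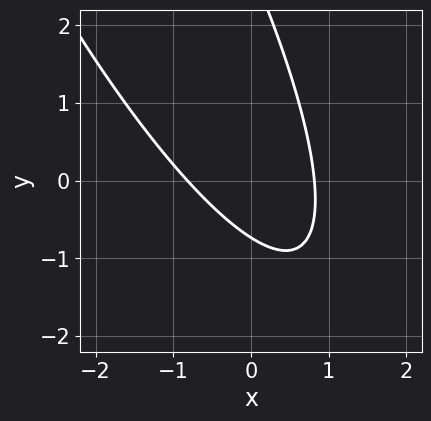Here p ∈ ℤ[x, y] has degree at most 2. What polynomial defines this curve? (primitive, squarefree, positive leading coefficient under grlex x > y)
(a) deg p = 2.
(b) Solving for integer coefficients yields p as stated.

3*x^2 + 3*x*y + y^2 - 2*y - 2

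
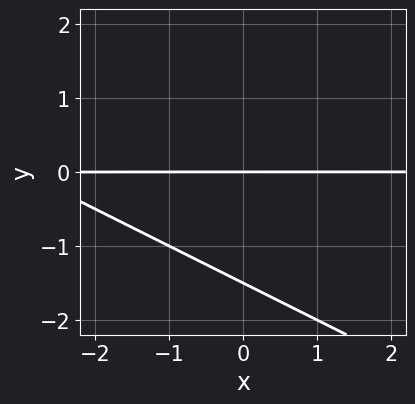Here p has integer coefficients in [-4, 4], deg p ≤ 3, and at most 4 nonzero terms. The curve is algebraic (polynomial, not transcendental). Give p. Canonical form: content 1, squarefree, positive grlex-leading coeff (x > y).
x*y + 2*y^2 + 3*y

First, the degree is 2 — a generic line meets the curve in up to 2 points.
Next, reading off the gridlines: the visible x-axis segment lies entirely on the curve; it crosses the y-axis at the gridline y = 0.
Finally, assembling these constraints gives the stated polynomial.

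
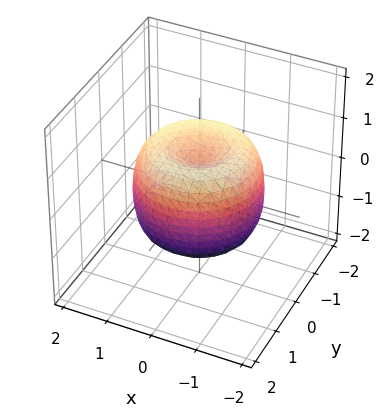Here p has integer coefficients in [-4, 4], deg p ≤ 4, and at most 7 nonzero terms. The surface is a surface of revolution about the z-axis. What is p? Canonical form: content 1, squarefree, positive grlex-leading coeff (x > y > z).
2*x^4 + 4*x^2*y^2 + 2*y^4 - 3*x^2 - 3*y^2 + 2*z^2 - 1

Degree: the shape is more complex than any degree-3 surface, so deg p = 4.
Symmetries: the z-axis is an axis of rotation, so x and y enter only as x² + y².
From the axis intercepts and sections: a circular section at z = 0 has radius between 1 and 2.
Fitting integer coefficients to these (and the overall shape) gives p.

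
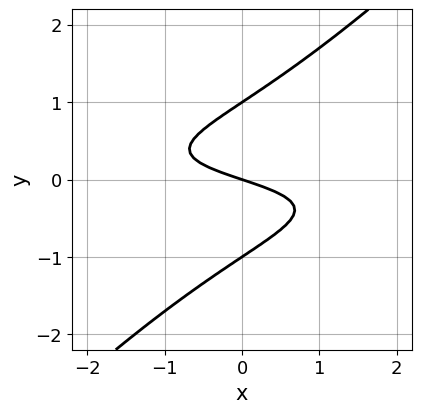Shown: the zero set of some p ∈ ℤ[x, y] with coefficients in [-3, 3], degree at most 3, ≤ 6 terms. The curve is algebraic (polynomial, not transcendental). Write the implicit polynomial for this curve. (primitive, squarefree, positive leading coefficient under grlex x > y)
(a) deg p = 3.
(b) Observable constraints: among the integer gridlines, it crosses the y-axis at y ∈ {-1, 0, 1}; it meets the x-axis at x = 0 (among the integer gridlines).
(c) Fitting integer coefficients to these (and the overall shape) gives p.

3*x*y^2 - 3*y^3 + x + 3*y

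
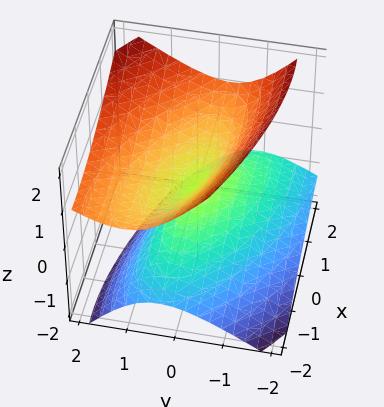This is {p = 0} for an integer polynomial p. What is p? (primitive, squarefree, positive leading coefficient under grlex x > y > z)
x^2 + 2*x*y + 3*y^2 - 2*y*z - 3*z^2

I count 2 distinct pieces. They look like related sheets of one shape, so recover p as a whole.
The degree is 2 — no degree-1 surface has this shape.
Reading off the gridlines: it meets the y-axis at y = 0 (among the integer gridlines); it meets the z-axis at z = 0 (among the integer gridlines).
Together with the visible shape, these determine p as stated.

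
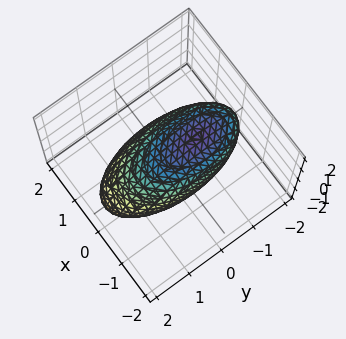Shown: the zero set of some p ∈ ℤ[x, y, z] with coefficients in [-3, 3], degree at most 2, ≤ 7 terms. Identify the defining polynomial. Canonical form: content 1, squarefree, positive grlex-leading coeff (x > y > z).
3*x^2 + x*z + y^2 + y*z + 2*z^2 - 3

(a) Degree: a generic line meets the surface in up to 2 points, so deg p = 2.
(b) From the visible intercepts: among the integer gridlines, it crosses the x-axis at x ∈ {-1, 1}.
(c) Solving for integer coefficients yields p as stated.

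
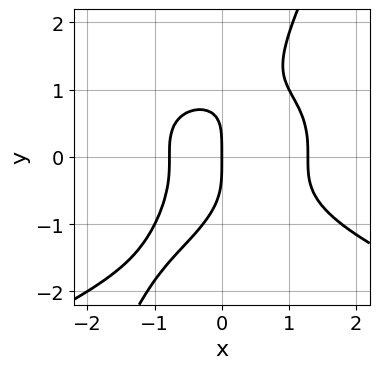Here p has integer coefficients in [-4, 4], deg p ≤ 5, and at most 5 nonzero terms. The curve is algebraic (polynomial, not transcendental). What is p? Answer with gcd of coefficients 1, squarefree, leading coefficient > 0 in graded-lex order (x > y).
First, the degree is 4 — a generic line meets the curve in up to 4 points.
Then, observable constraints: it meets the x-axis at x = 0 (among the integer gridlines); one y-axis crossing is at y = 0.
Finally, assembling these constraints gives the stated polynomial.

2*x*y^3 - y^4 + 2*x^3 - x^2 - 2*x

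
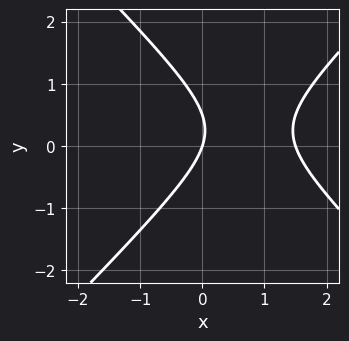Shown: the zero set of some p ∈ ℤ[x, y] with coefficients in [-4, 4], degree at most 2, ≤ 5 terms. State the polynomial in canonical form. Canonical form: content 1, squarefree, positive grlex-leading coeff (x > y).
2*x^2 - 2*y^2 - 3*x + y

First, degree: the shape is more complex than any degree-1 curve, so deg p = 2.
Then, from the visible intercepts: it meets the y-axis at y = 0 (among the integer gridlines); it crosses the x-axis at the gridline x = 0.
Finally, fitting integer coefficients to these (and the overall shape) gives p.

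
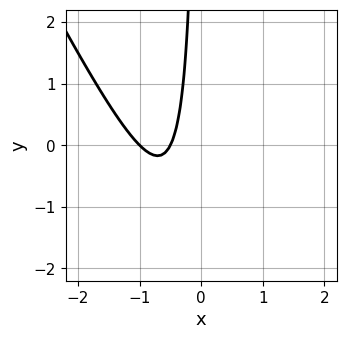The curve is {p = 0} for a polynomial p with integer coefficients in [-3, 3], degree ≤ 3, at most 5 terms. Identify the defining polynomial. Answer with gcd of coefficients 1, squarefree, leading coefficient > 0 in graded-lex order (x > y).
2*x^2 + x*y + 3*x + 1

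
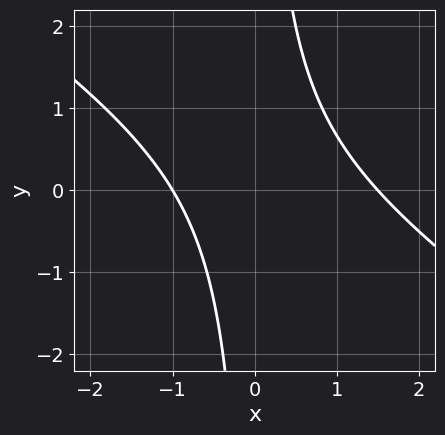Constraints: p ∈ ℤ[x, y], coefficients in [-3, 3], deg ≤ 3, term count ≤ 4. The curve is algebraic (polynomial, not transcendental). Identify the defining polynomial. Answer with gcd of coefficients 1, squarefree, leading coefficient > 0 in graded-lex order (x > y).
The degree is 2 — no degree-1 curve has this shape.
From the axis intercepts and sections: no y-intercept at any integer in the box; it crosses the x-axis at the gridline x = -1.
Assembling these constraints gives the stated polynomial.

2*x^2 + 3*x*y - x - 3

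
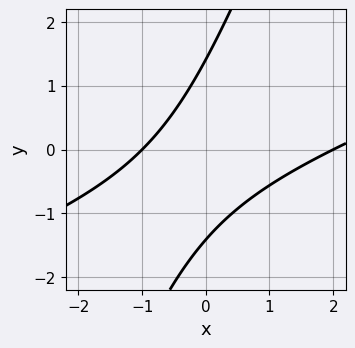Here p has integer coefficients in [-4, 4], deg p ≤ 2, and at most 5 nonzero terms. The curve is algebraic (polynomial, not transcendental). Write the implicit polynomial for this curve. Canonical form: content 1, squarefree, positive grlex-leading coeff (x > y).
(a) deg p = 2. The shape is more complex than any degree-1 curve.
(b) Checking where it meets the axes: among the integer gridlines, it crosses the x-axis at x ∈ {-1, 2}.
(c) Fitting integer coefficients to these (and the overall shape) gives p.

x^2 - 3*x*y + y^2 - x - 2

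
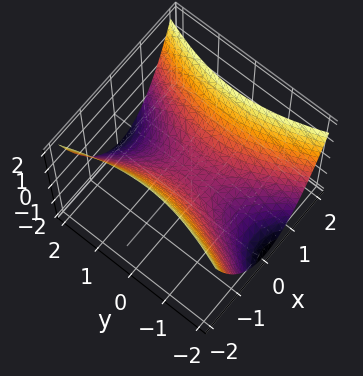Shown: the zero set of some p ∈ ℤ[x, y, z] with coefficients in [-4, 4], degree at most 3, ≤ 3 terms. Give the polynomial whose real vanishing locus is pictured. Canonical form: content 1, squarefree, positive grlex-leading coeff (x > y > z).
3*x^2 - y^2 - 3*z

1. deg p = 2. A hyperbolic paraboloid; a quadric.
2. Symmetries: the y ↦ −y reflection is a symmetry, so y appears only in even powers; mirror symmetry x ↦ −x ⇒ only even powers of x.
3. From the visible intercepts: it meets the y-axis at y = 0 (among the integer gridlines); it meets the x-axis at x = 0 (among the integer gridlines); it crosses the z-axis at the gridline z = 0.
4. Solving for integer coefficients yields p as stated.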